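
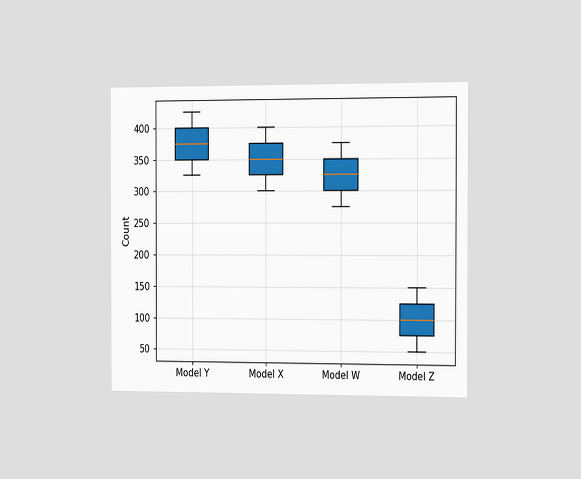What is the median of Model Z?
The chart is viewed slightly from the right. The median line in the Model Z box sits at 100.

100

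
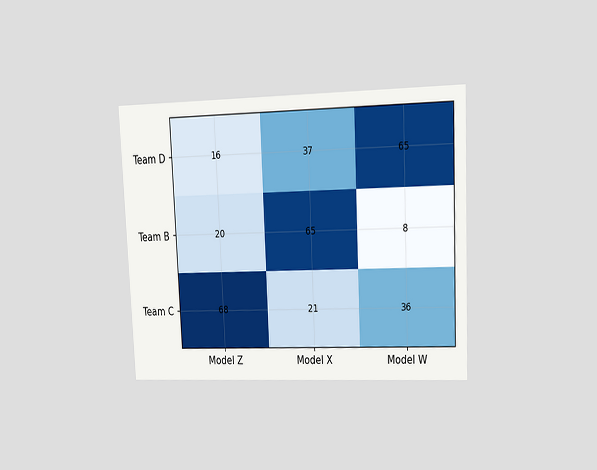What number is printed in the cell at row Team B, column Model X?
65

The chart is tilted about 3° counter-clockwise and viewed at a slight angle. The (Team B, Model X) cell reads 65.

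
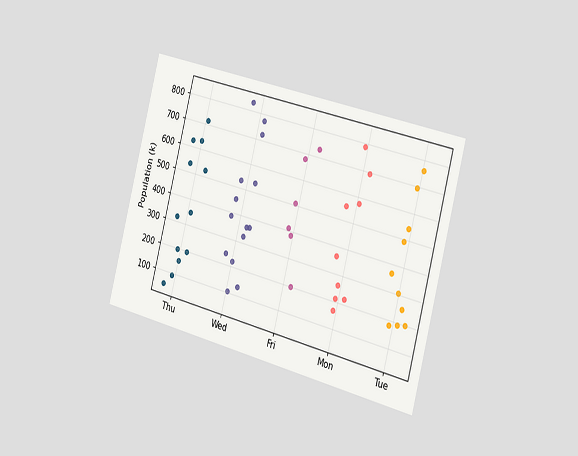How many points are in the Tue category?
The chart is tilted about 15° clockwise and viewed slightly from the right. Counting the markers in the Tue column gives 10.

10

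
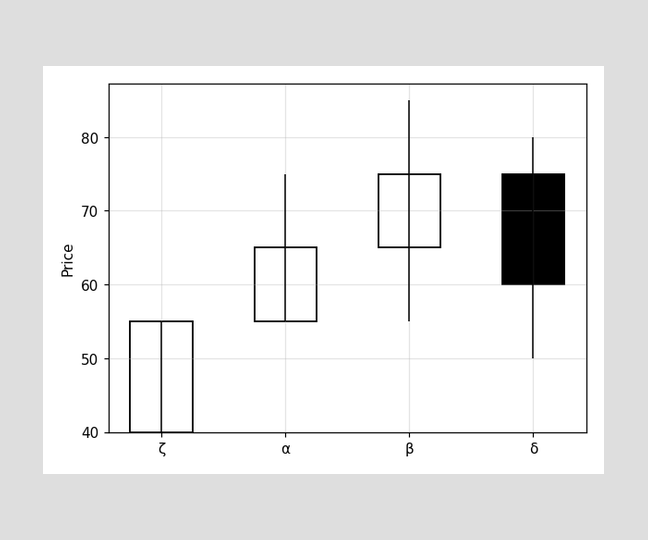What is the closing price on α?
65

The α candle closes at 65.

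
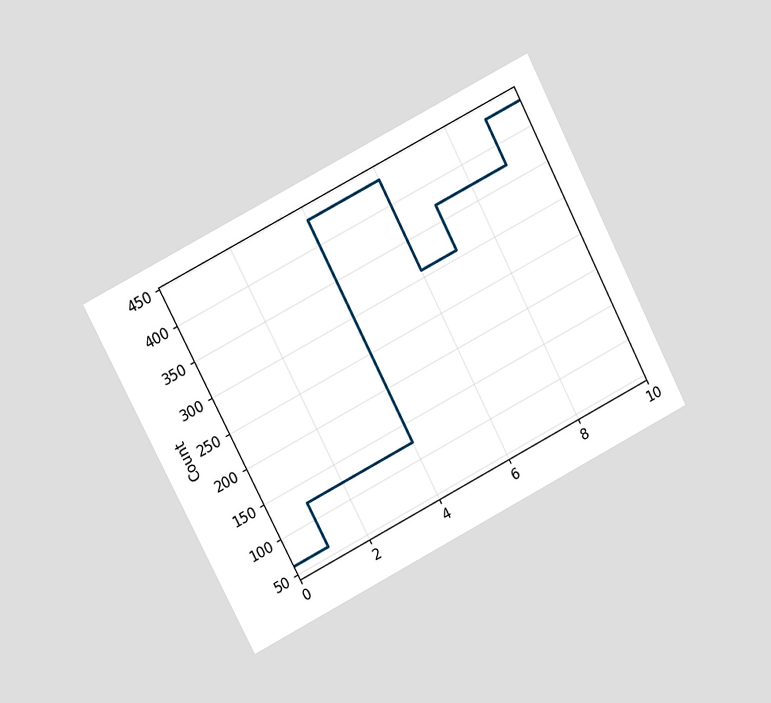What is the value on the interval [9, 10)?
The chart is tilted about 27° counter-clockwise and viewed at a slight angle. On [9, 10) the step sits at 434.

434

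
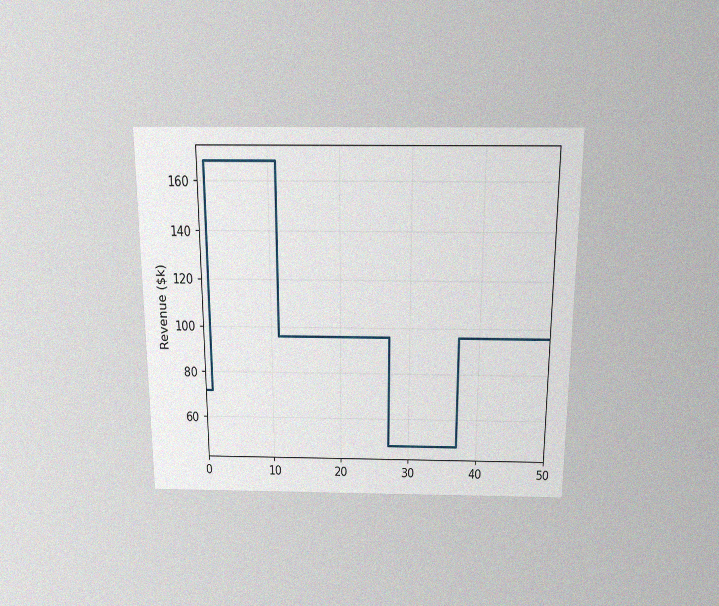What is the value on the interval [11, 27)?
The chart is viewed slightly from above, with some photo noise. On [11, 27) the step sits at $96k.

$96k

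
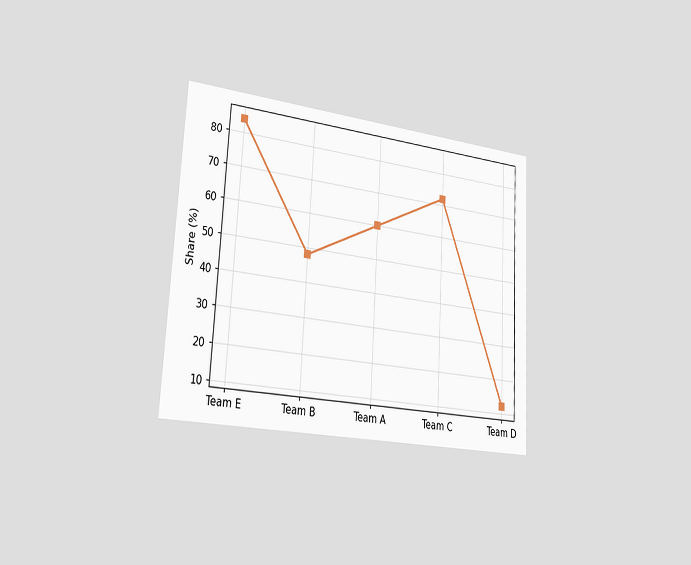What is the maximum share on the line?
84%

The chart is tilted about 3° clockwise and viewed slightly from the left. The highest point is at Team E, and reading across to the y-axis gives 84%.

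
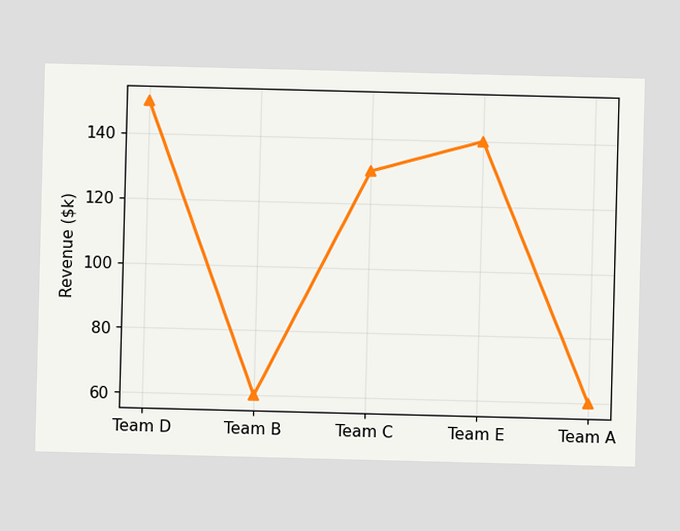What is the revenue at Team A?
$60k

At Team A, the line is at $60k.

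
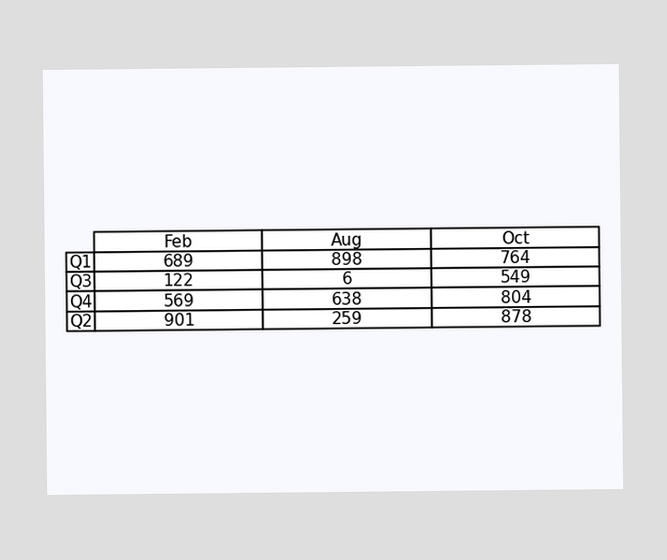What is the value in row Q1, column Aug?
The (Q1, Aug) cell reads 898.

898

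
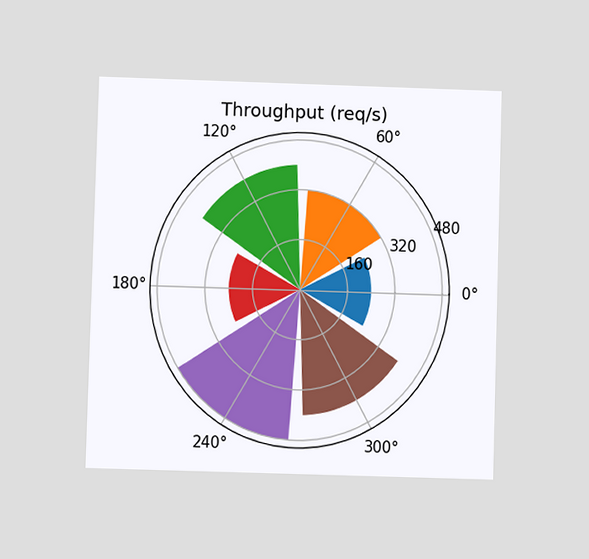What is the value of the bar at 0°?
The chart is viewed at a slight angle. The bar at 0° reaches 240req/s on the radial axis.

240req/s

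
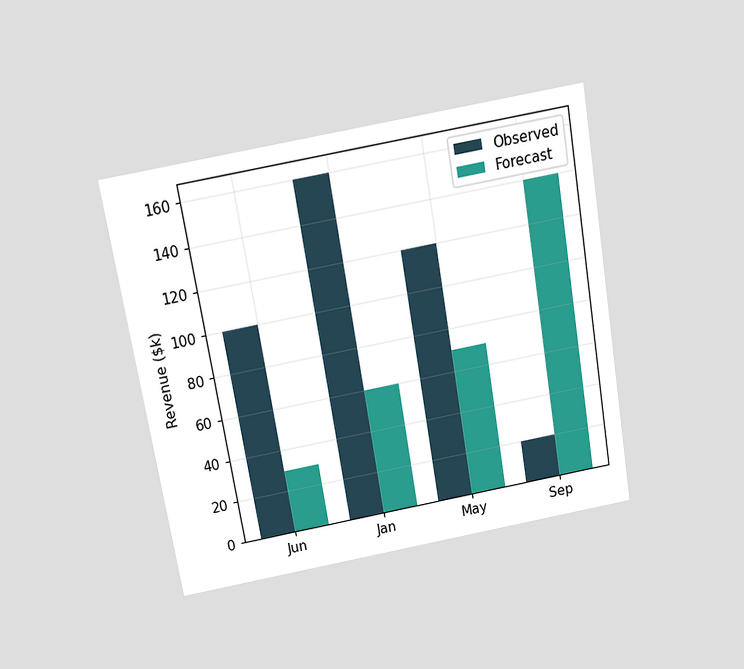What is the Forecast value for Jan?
$60k

The chart is tilted about 10° counter-clockwise and viewed slightly from above. The Forecast bar at Jan reaches $60k on the y-axis.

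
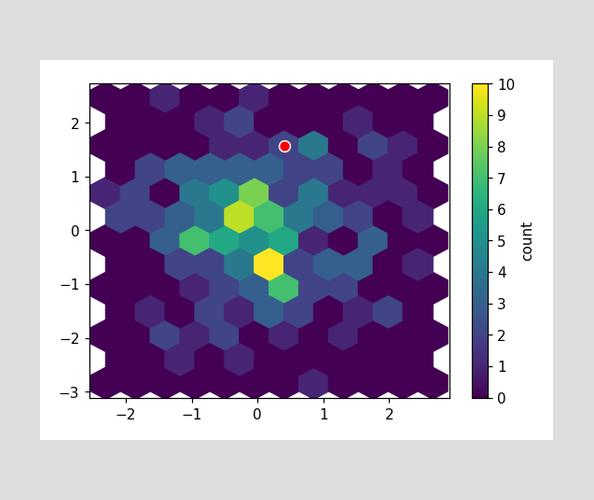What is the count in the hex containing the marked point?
The marked hex reads 2 on the colorbar.

2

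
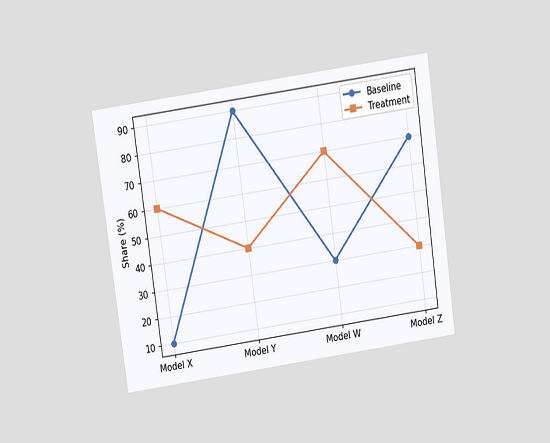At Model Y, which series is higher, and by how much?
Baseline, by 50%

The chart is tilted about 8° counter-clockwise and viewed slightly from above. At Model Y, Baseline sits above the other line by 50%.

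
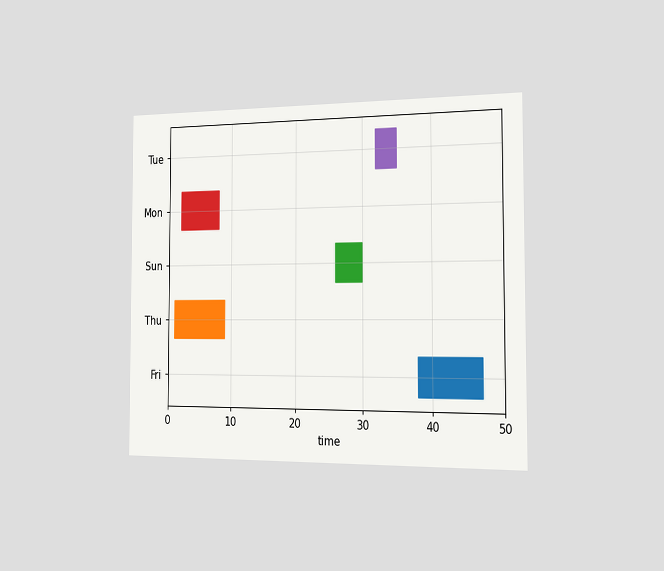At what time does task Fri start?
The chart is viewed slightly from the right. The Fri bar begins at t=38.

38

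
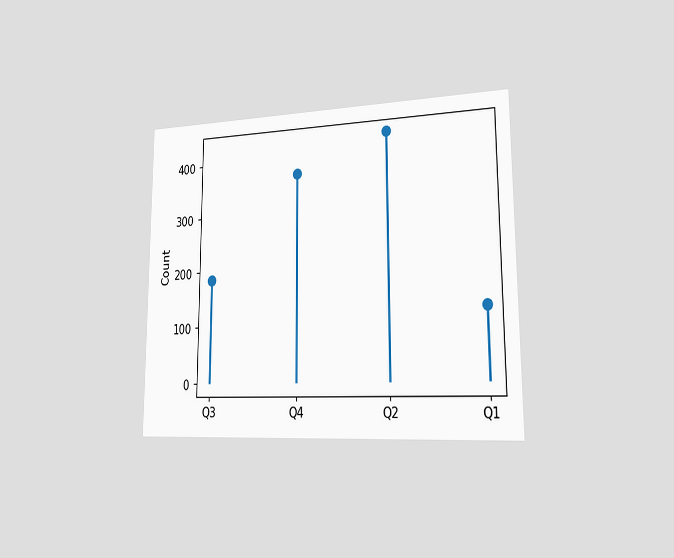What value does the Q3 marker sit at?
The chart is viewed slightly from the right. The Q3 marker sits at 186.

186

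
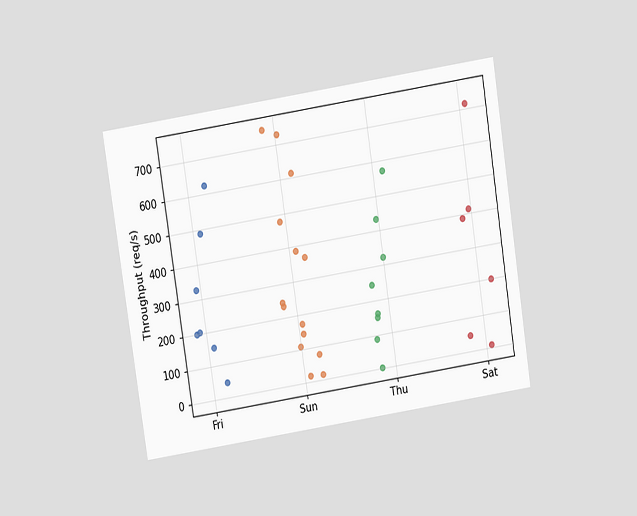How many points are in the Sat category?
The chart is tilted about 9° counter-clockwise and viewed slightly from above. Counting the markers in the Sat column gives 6.

6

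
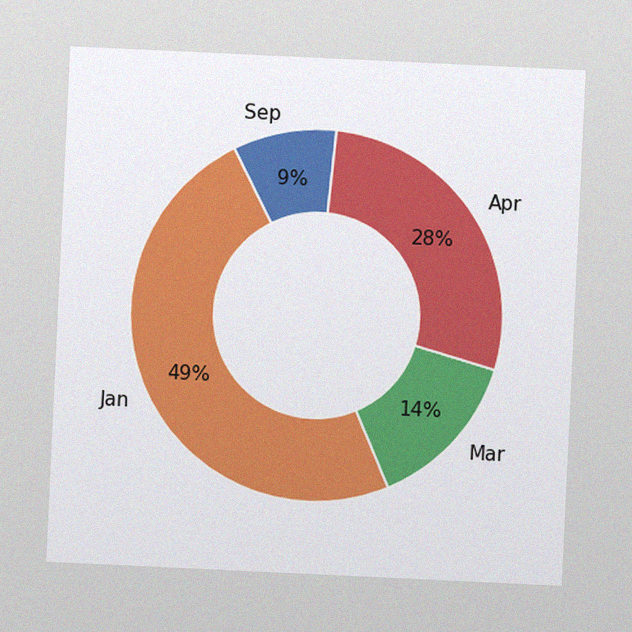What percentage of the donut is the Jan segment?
49%

The chart is tilted about 3° clockwise, with some photo noise. The Jan segment takes up 49% of the ring.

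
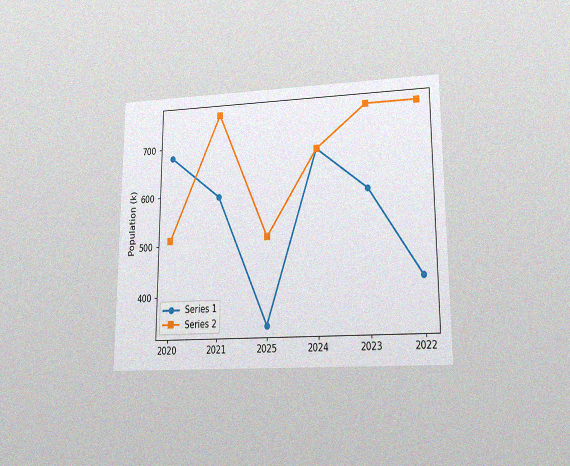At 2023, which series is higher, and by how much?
Series 2, by 170k

The chart is viewed at a slight angle, with some photo noise. At 2023, Series 2 sits above the other line by 170k.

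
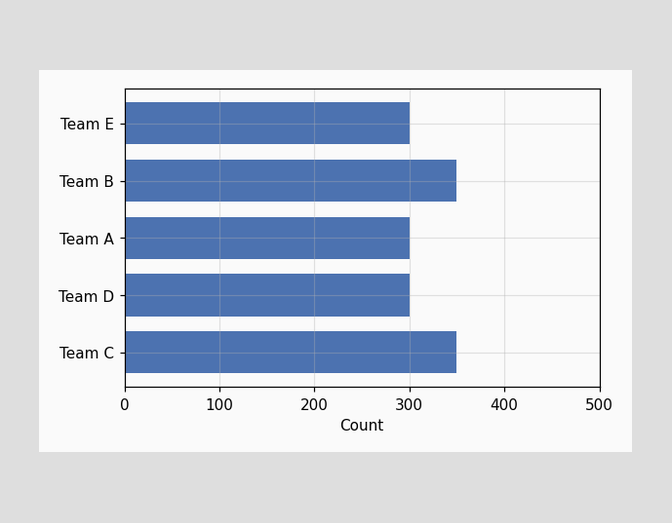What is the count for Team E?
Reading along the chart's x-axis, the Team E bar reaches 300.

300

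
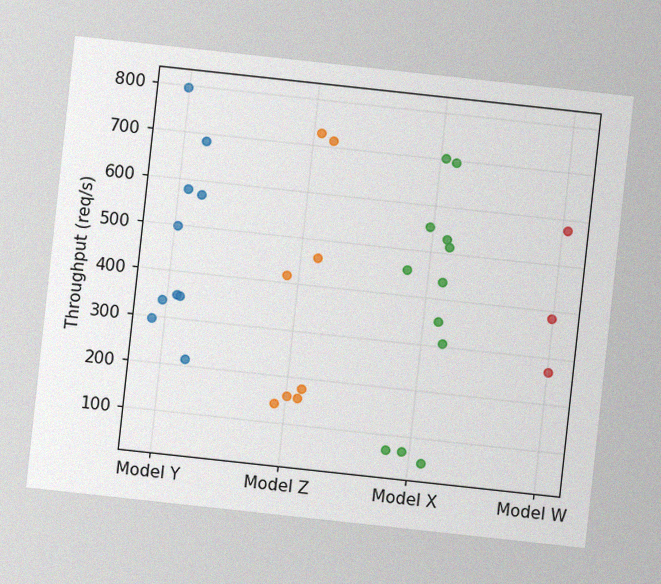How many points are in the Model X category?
The chart is tilted about 6° clockwise, with some photo noise. Counting the markers in the Model X column gives 12.

12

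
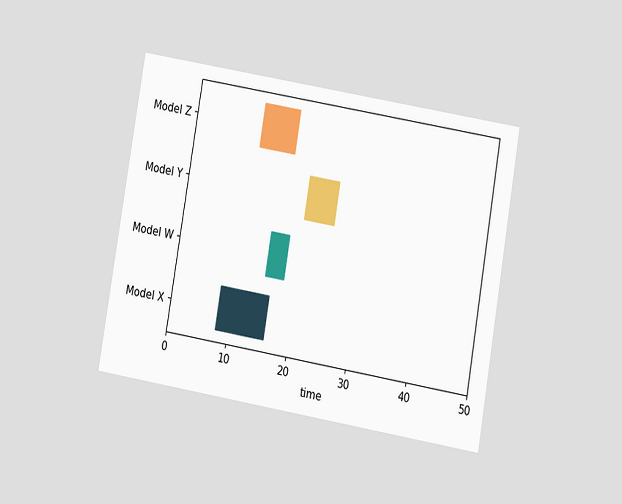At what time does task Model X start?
8

The chart is tilted about 10° clockwise and viewed at a slight angle. The Model X bar begins at t=8.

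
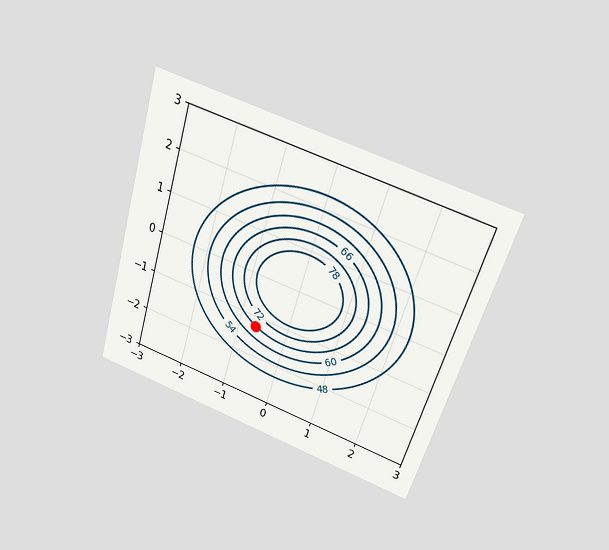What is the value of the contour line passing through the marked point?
66

The chart is tilted about 17° clockwise and viewed slightly from above. The marked point sits on the contour labelled 66.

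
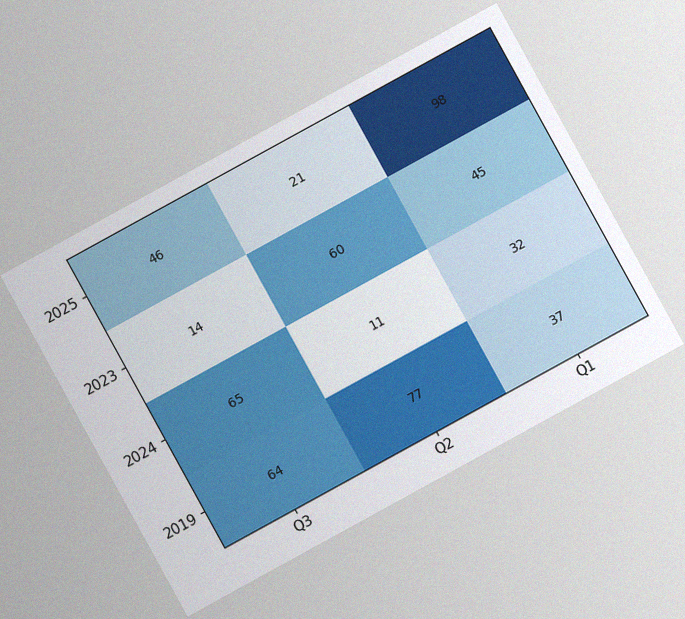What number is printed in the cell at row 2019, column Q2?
The chart is tilted about 29° counter-clockwise, with some photo noise. The (2019, Q2) cell reads 77.

77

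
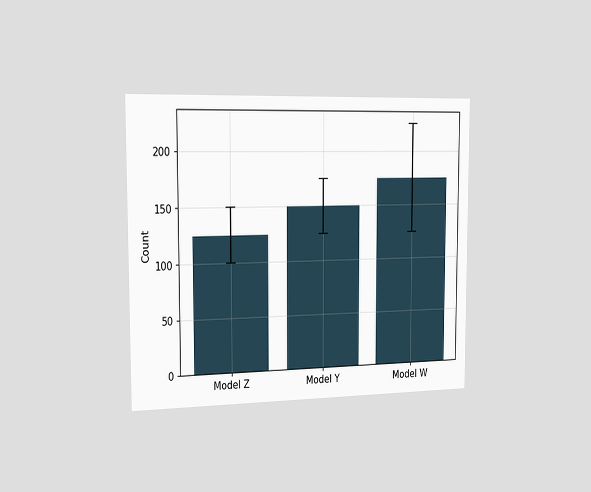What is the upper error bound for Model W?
225

The chart is viewed slightly from the left. The Model W bar's upper whisker reaches 225.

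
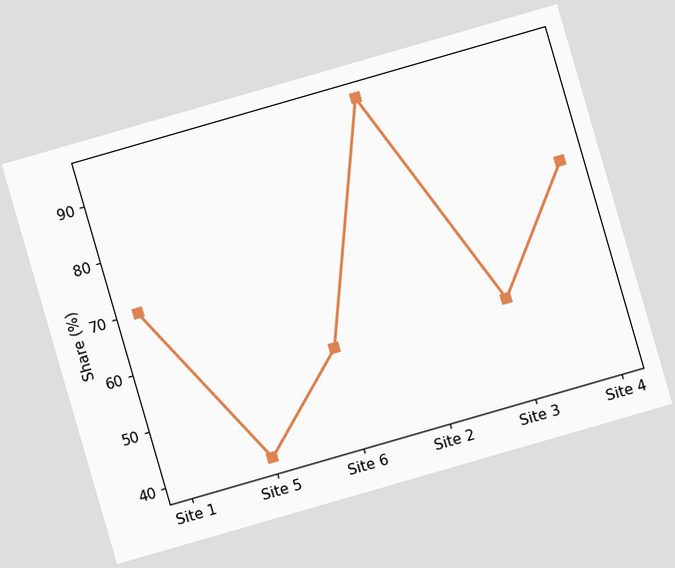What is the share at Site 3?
The chart is tilted about 16° counter-clockwise. At Site 3, the line is at 55%.

55%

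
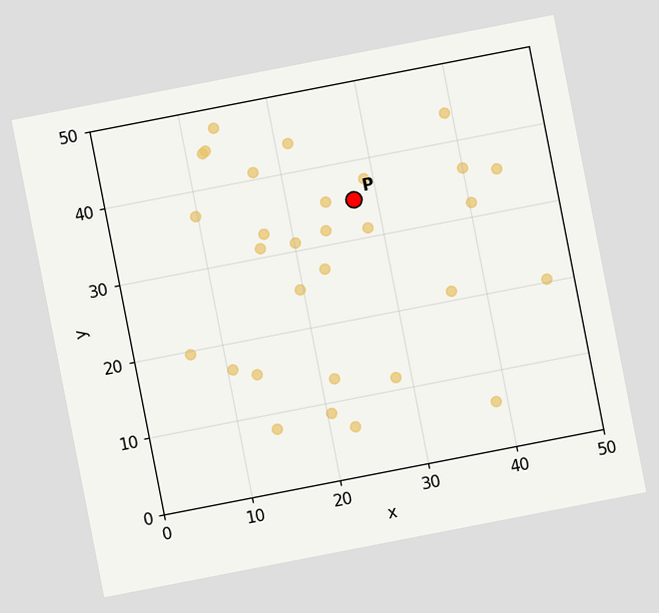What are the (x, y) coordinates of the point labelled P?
(27.5, 35)

The chart is tilted about 11° counter-clockwise. Following the gridlines from P to each axis, P sits at (27.5, 35).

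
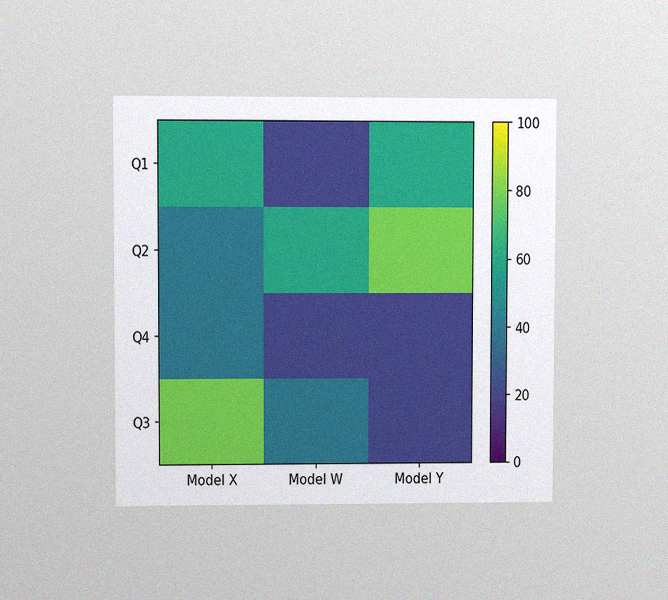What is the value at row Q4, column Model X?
40

The chart is viewed at a slight angle, with some photo noise. Matching cell (Q4, Model X) against the colorbar gives 40.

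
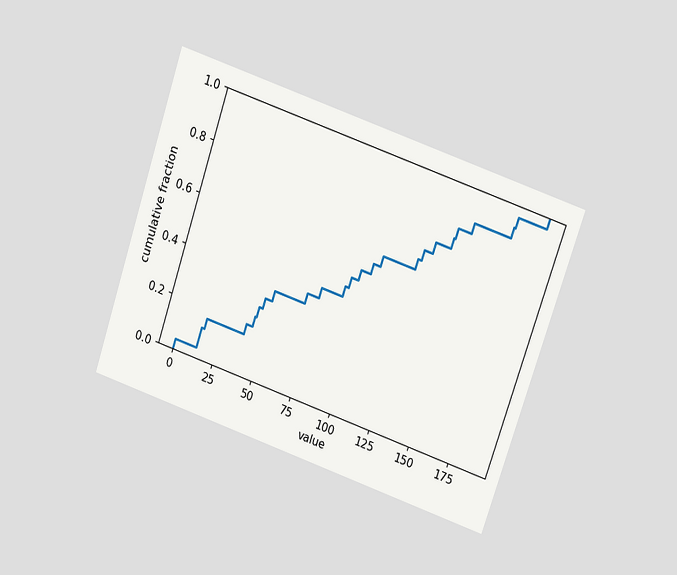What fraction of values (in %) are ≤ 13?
The chart is tilted about 19° clockwise and viewed at a slight angle. At x=13 the ECDF step is at 12%.

12%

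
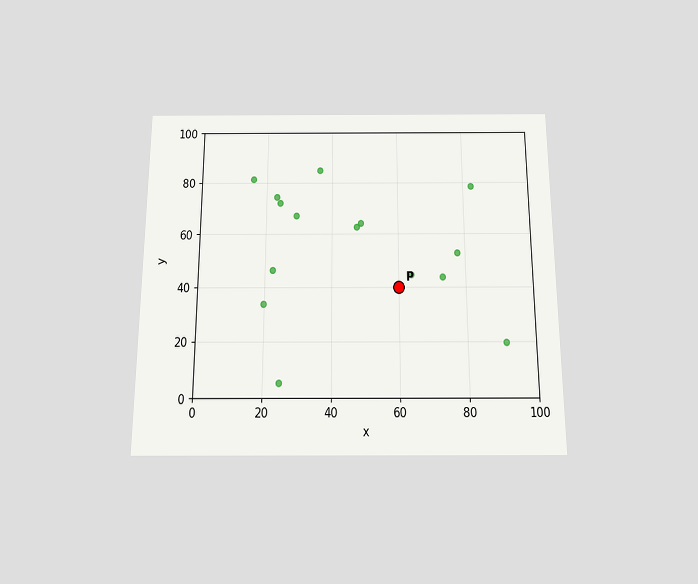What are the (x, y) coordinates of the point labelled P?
The chart is viewed slightly from below. Following the gridlines from P to each axis, P sits at (60, 40).

(60, 40)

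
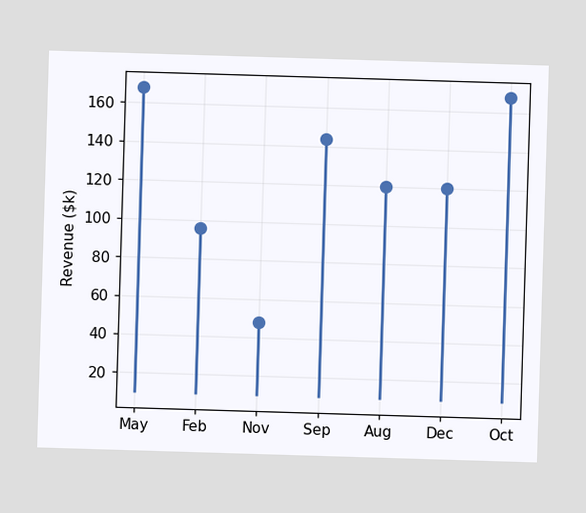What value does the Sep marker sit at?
The Sep marker sits at $144k.

$144k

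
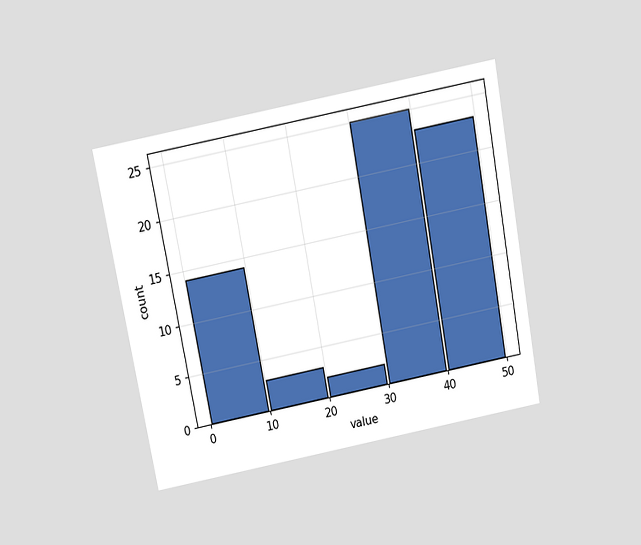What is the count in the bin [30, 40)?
The chart is tilted about 11° counter-clockwise and viewed slightly from above. The [30, 40) bin has height 25.

25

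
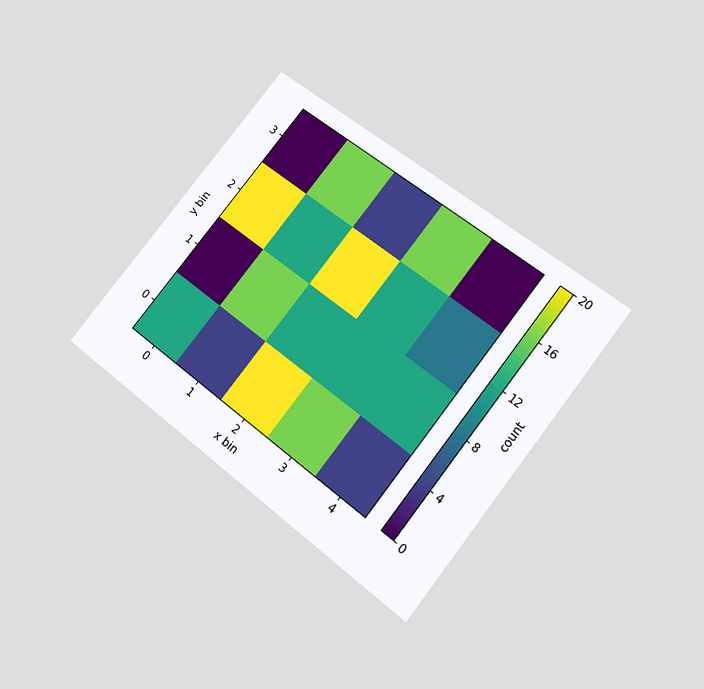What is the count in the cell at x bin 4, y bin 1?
12

The chart is tilted about 38° clockwise and viewed slightly from below. Matching the cell (4, 1) against the colorbar gives 12.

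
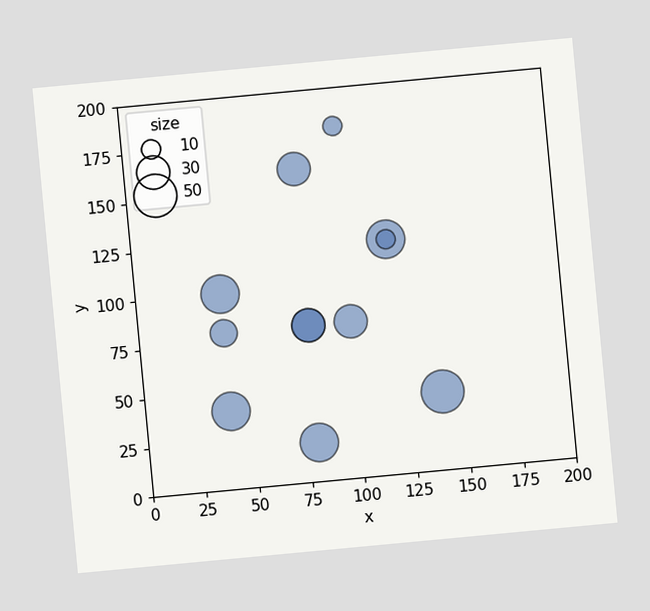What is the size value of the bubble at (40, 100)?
The chart is tilted about 5° counter-clockwise. Matching the bubble at (40, 100) against the size legend gives 40.

40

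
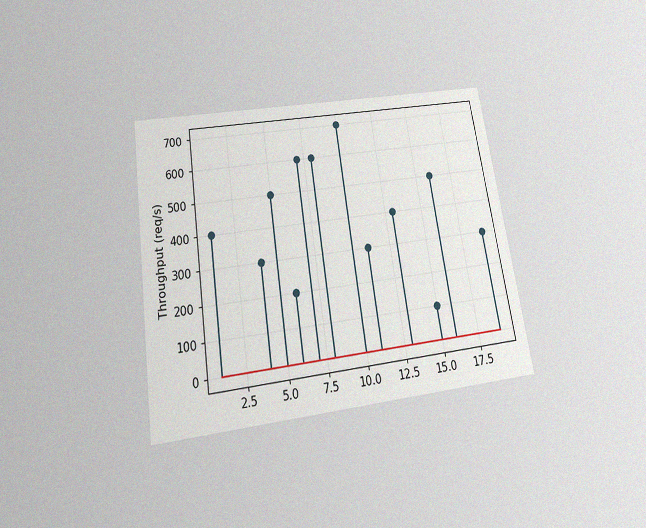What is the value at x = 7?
The chart is tilted about 9° counter-clockwise and viewed slightly from below, with some photo noise. The stem at x=7 reaches 600req/s.

600req/s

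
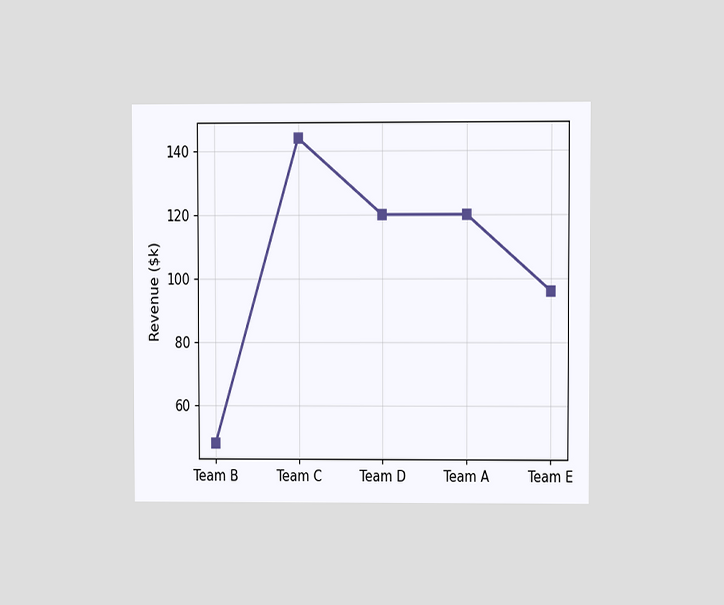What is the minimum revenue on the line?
$48k

The chart is viewed at a slight angle. The lowest point is at Team B, and reading across to the y-axis gives $48k.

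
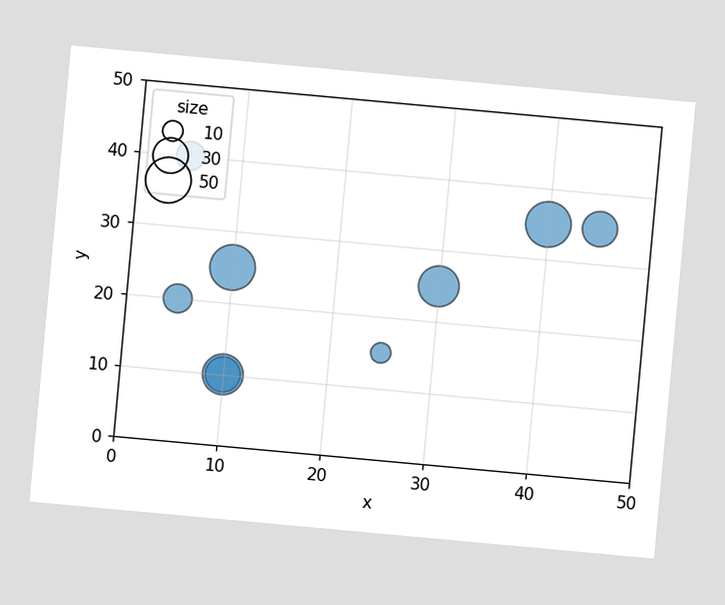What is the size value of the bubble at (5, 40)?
20

The chart is tilted about 5° clockwise. Matching the bubble at (5, 40) against the size legend gives 20.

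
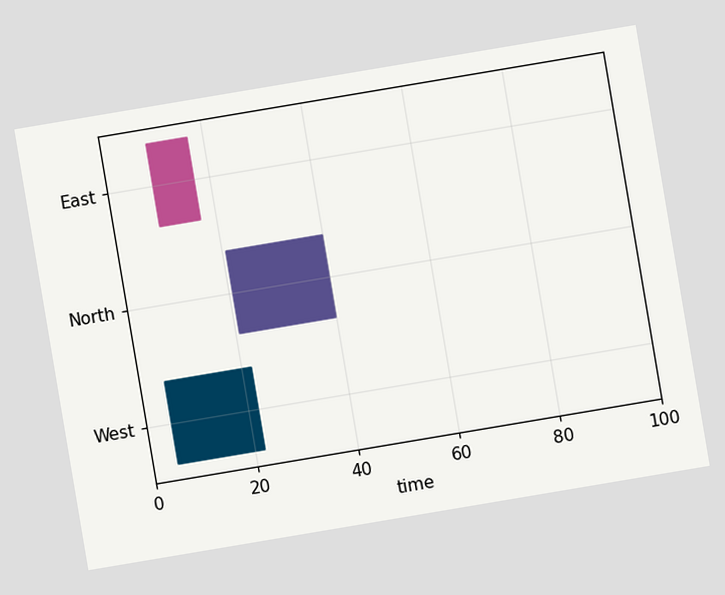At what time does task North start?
The chart is tilted about 10° counter-clockwise. The North bar begins at t=21.

21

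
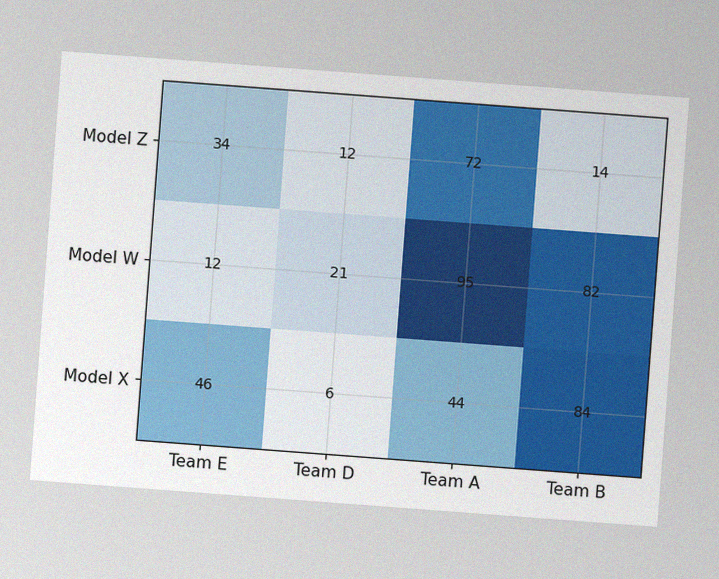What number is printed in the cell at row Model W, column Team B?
82

The chart is tilted about 4° clockwise, with some photo noise. The (Model W, Team B) cell reads 82.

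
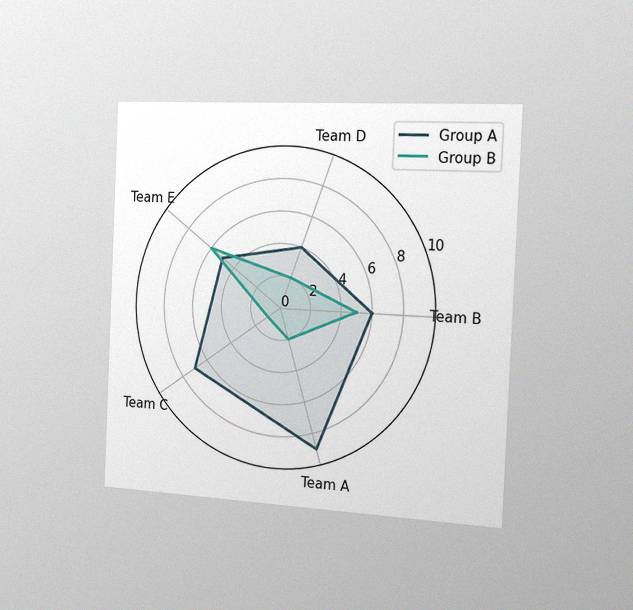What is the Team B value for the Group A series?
6

The chart is tilted about 3° clockwise and viewed slightly from the right, with some photo noise. On the Team B axis, Group A reaches 6.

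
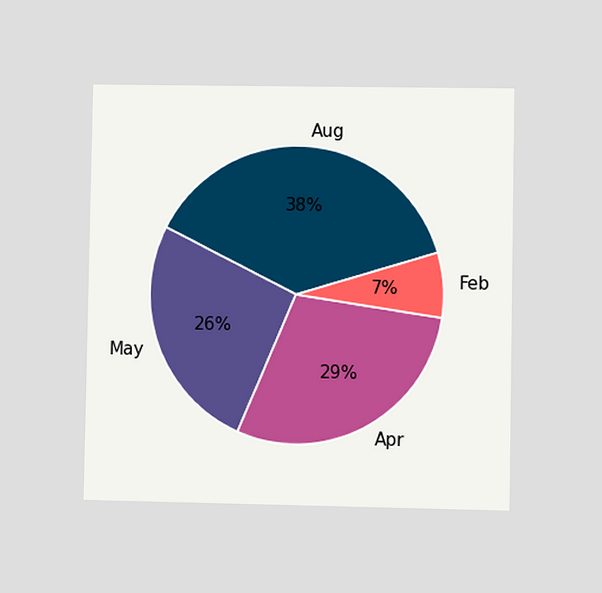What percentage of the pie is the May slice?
26%

The chart is viewed at a slight angle. The May slice takes up 26% of the pie.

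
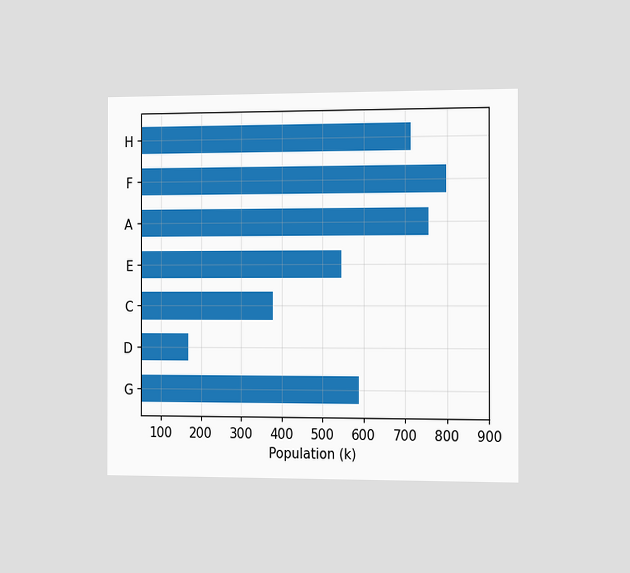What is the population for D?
The chart is viewed slightly from the right. Reading along the chart's x-axis, the D bar reaches 168k.

168k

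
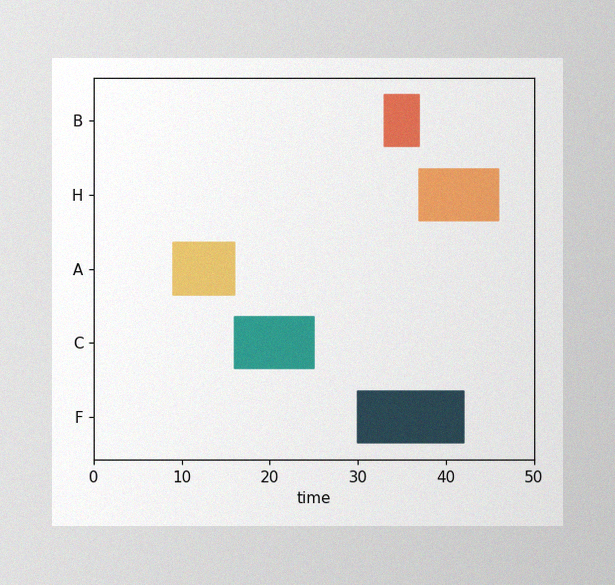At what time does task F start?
30

The image has some photo noise and uneven lighting. The F bar begins at t=30.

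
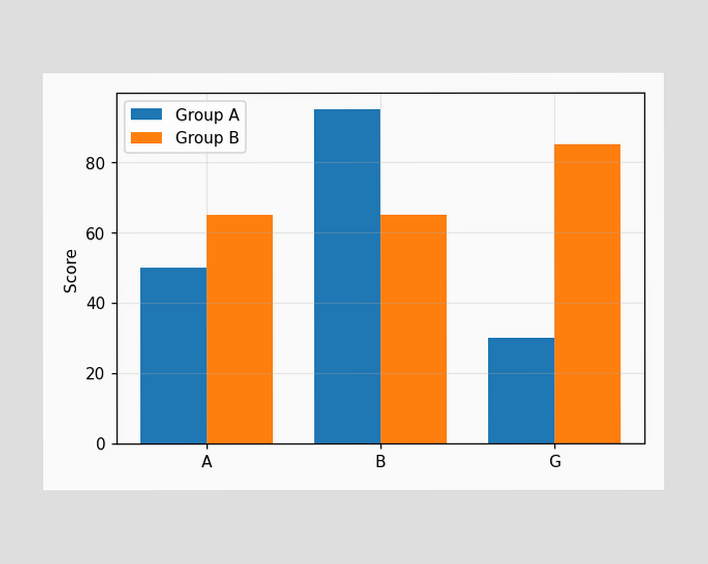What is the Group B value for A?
The Group B bar at A reaches 65 on the y-axis.

65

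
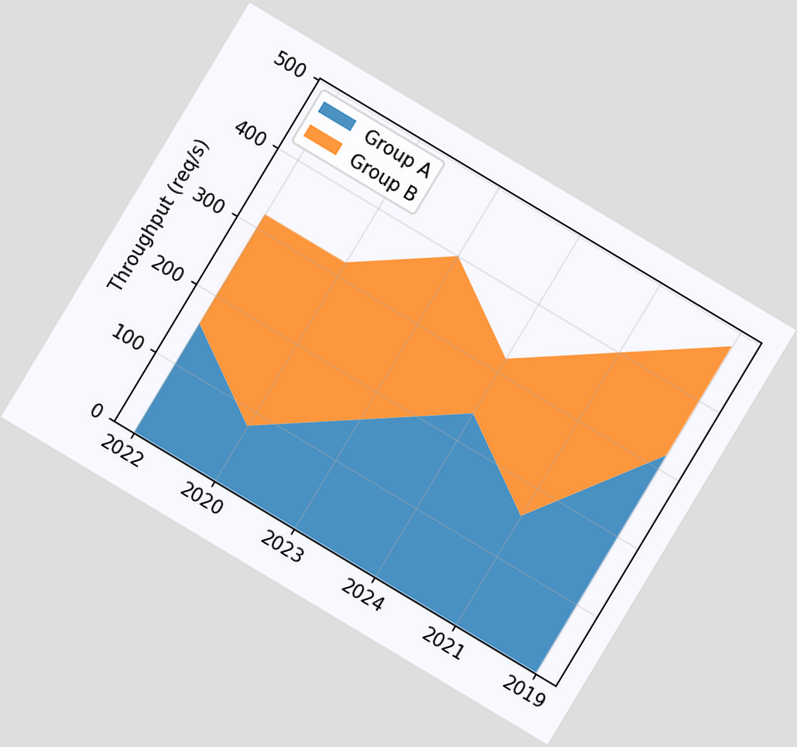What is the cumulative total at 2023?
The chart is tilted about 31° clockwise. The stacked total at 2023 reaches 400req/s.

400req/s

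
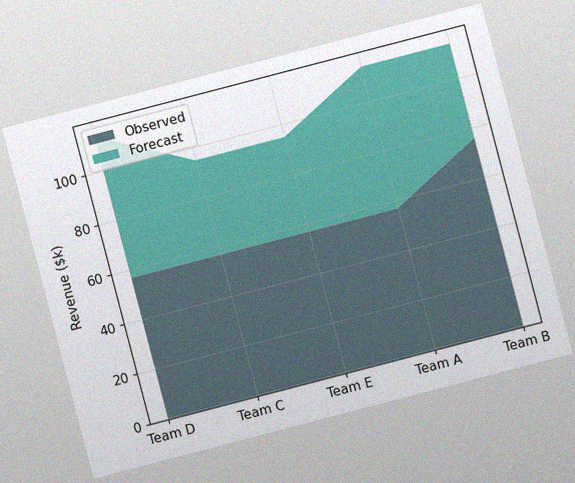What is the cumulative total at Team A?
The chart is tilted about 15° counter-clockwise, with some photo noise. The stacked total at Team A reaches $114k.

$114k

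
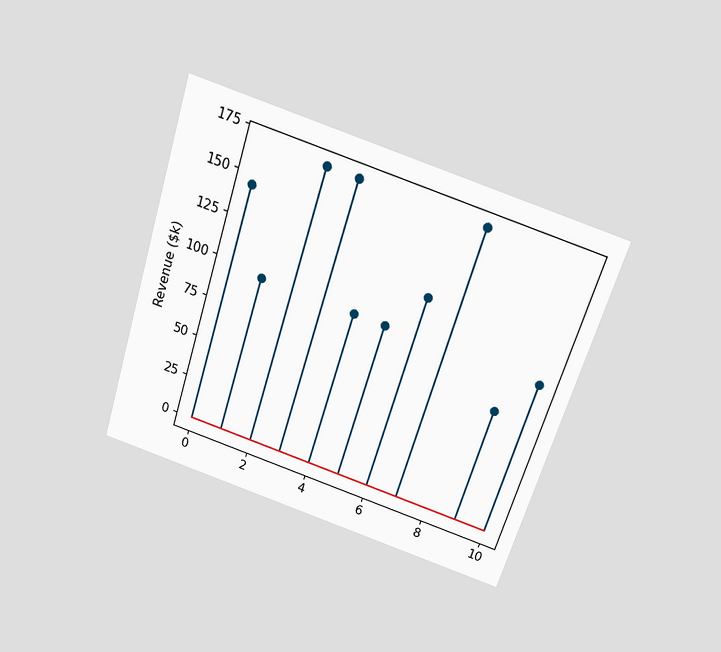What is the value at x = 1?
$96k

The chart is tilted about 18° clockwise and viewed slightly from above. The stem at x=1 reaches $96k.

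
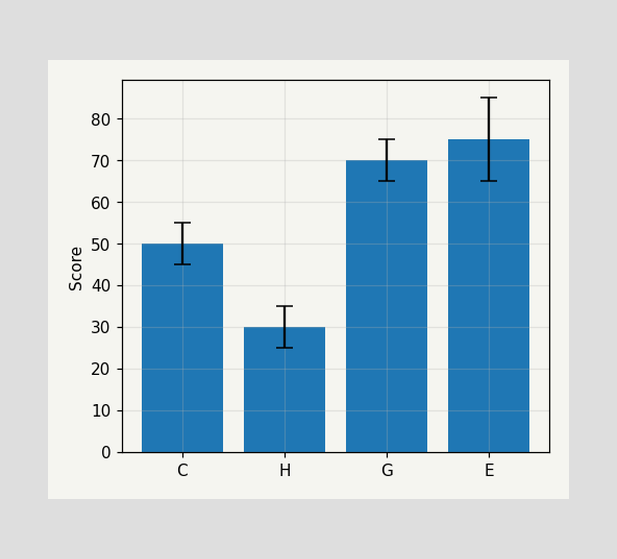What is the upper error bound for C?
The C bar's upper whisker reaches 55.

55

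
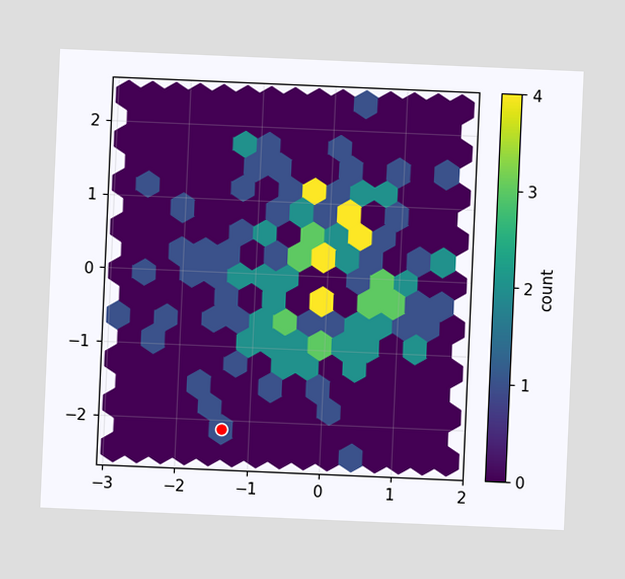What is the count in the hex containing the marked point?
1

The chart is tilted about 2° clockwise. The marked hex reads 1 on the colorbar.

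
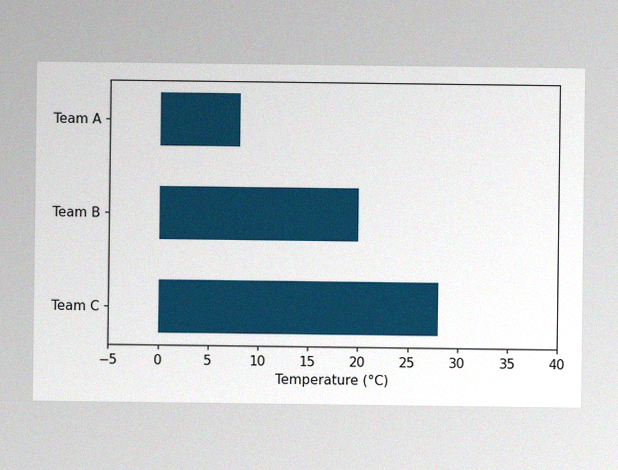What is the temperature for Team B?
20°C

The image has some photo noise and uneven lighting. Reading along the chart's x-axis, the Team B bar reaches 20°C.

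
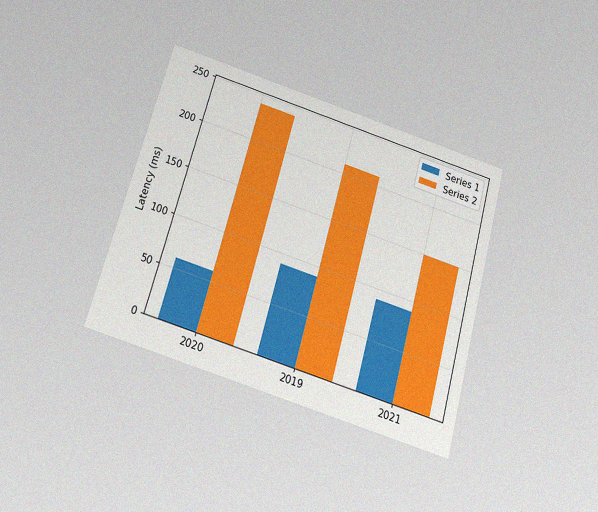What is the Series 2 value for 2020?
240ms

The chart is tilted about 16° clockwise and viewed slightly from below, with some photo noise. The Series 2 bar at 2020 reaches 240ms on the y-axis.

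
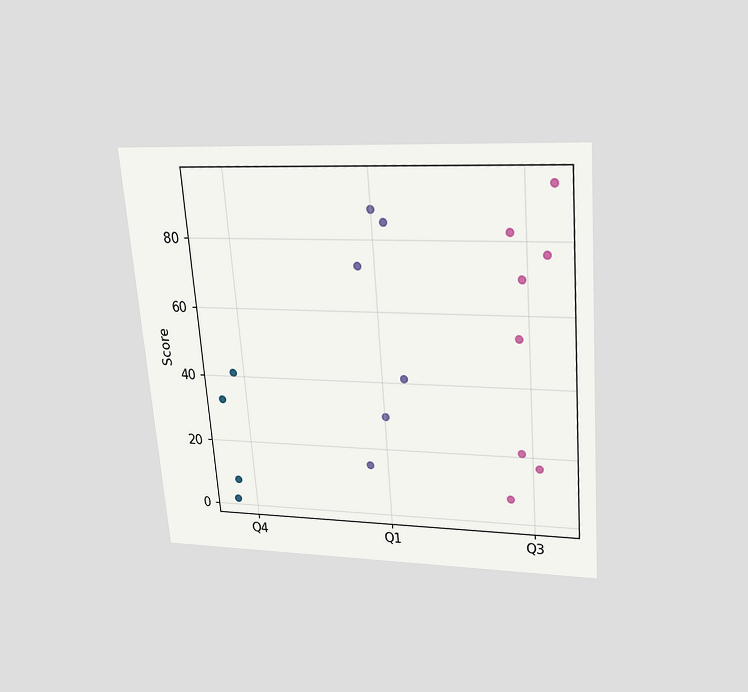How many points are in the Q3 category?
8

The chart is tilted about 5° counter-clockwise and viewed slightly from above. Counting the markers in the Q3 column gives 8.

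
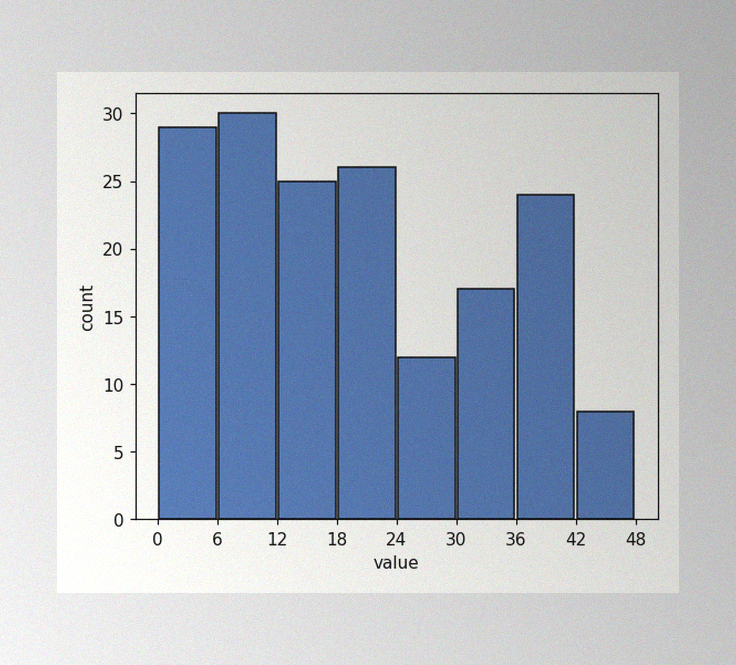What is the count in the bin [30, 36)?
17

The image has some photo noise and uneven lighting. The [30, 36) bin has height 17.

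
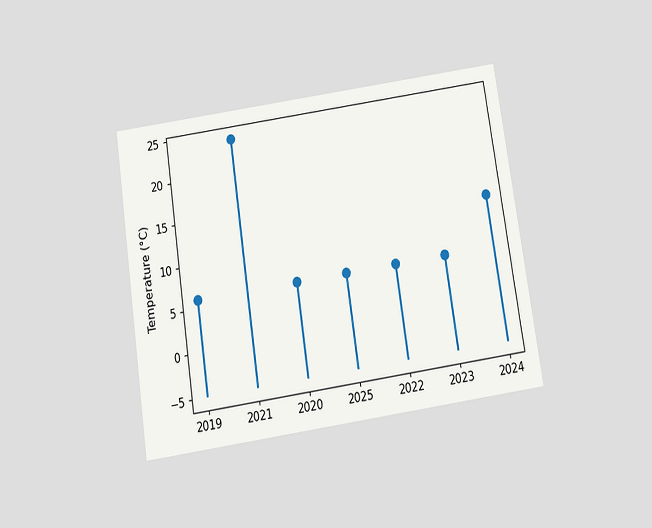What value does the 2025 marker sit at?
6°C

The chart is tilted about 9° counter-clockwise and viewed slightly from below. The 2025 marker sits at 6°C.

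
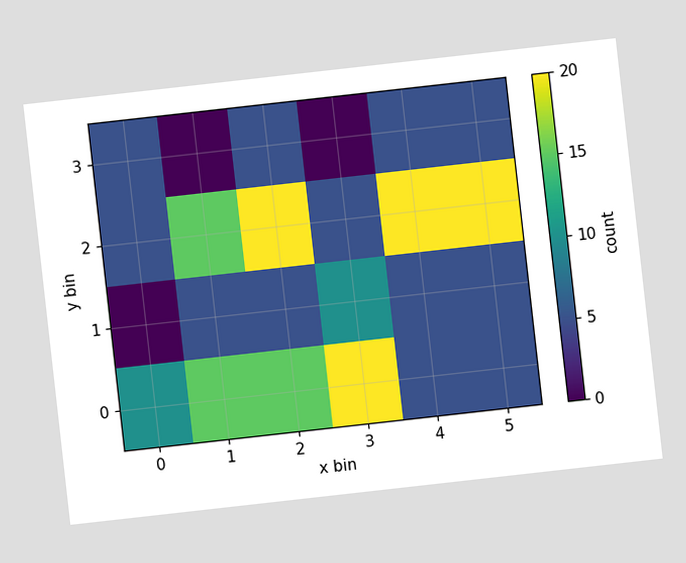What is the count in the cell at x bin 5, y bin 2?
The chart is tilted about 6° counter-clockwise. Matching the cell (5, 2) against the colorbar gives 20.

20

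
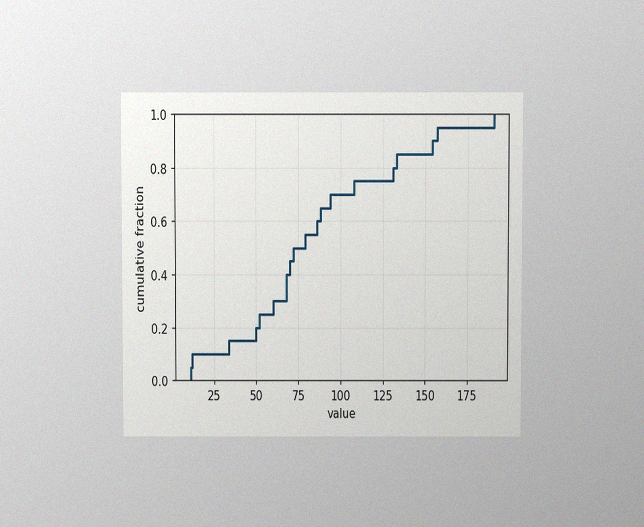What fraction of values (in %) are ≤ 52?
25%

The chart is viewed slightly from above, with some photo noise. At x=52 the ECDF step is at 25%.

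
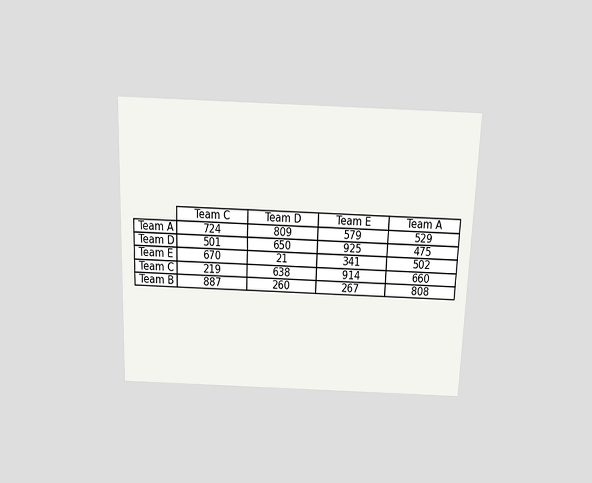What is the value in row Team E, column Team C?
The chart is tilted about 2° clockwise and viewed slightly from above. The (Team E, Team C) cell reads 670.

670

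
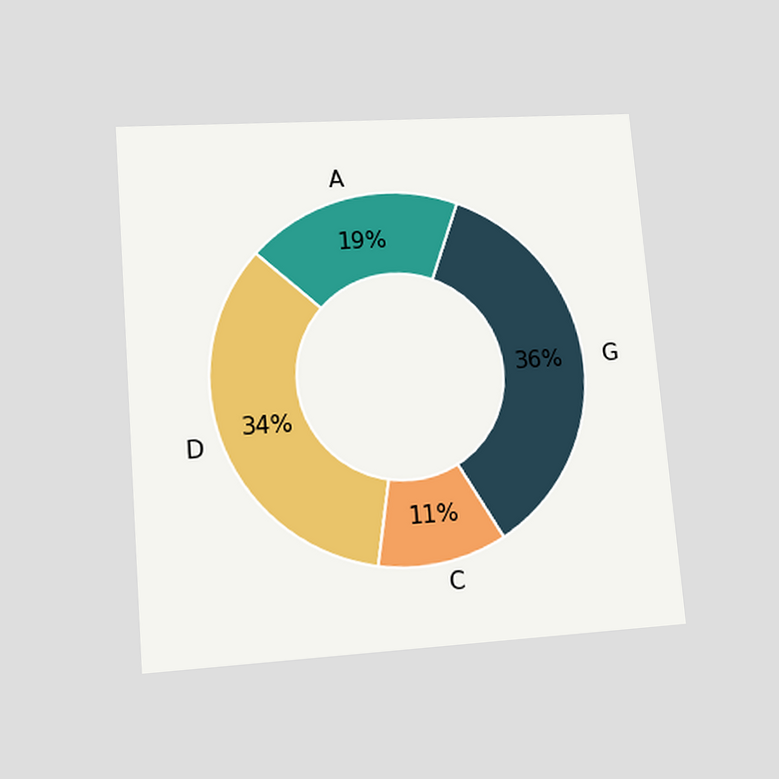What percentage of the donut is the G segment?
36%

The chart is tilted about 5° counter-clockwise and viewed at a slight angle. The G segment takes up 36% of the ring.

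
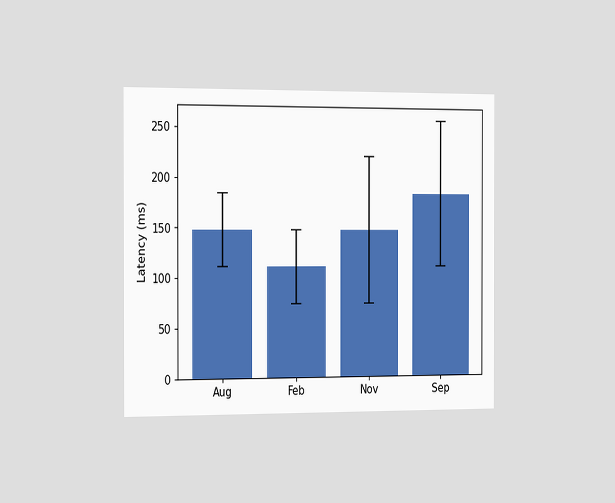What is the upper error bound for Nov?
222ms

The chart is viewed slightly from the left. The Nov bar's upper whisker reaches 222ms.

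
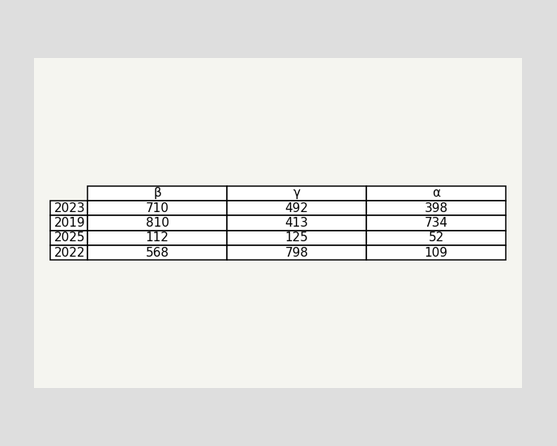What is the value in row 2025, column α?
The (2025, α) cell reads 52.

52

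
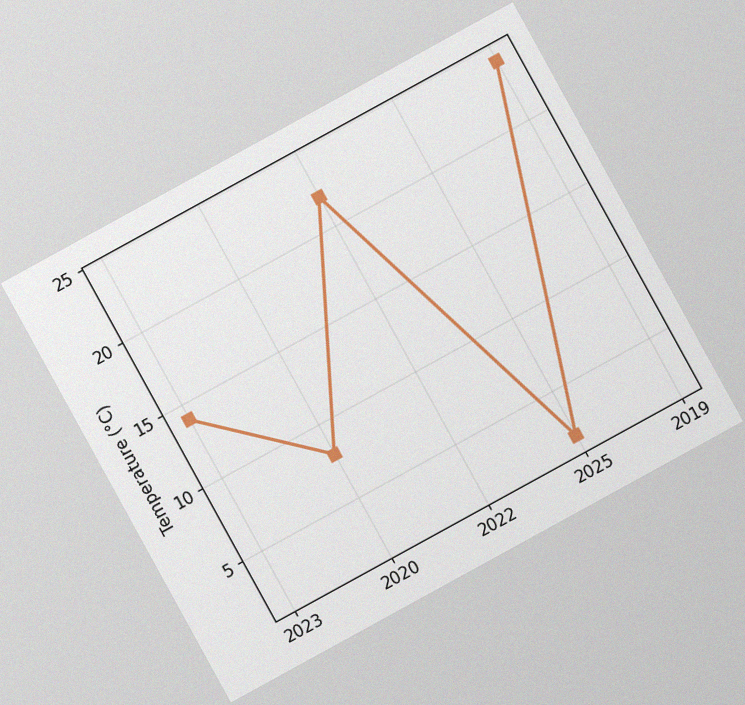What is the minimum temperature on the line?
2°C

The chart is tilted about 29° counter-clockwise, with some photo noise. The lowest point is at 2025, and reading across to the y-axis gives 2°C.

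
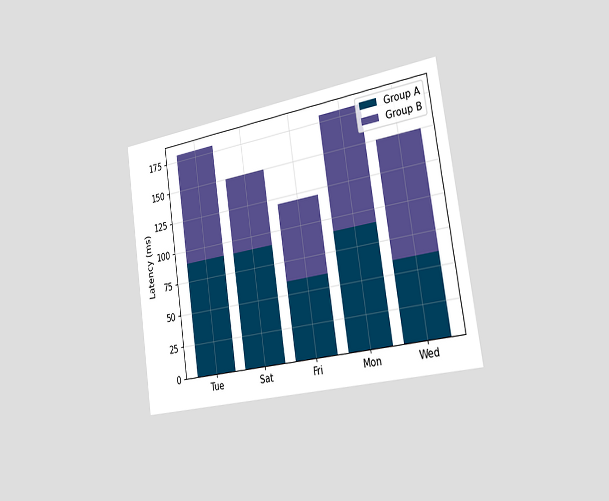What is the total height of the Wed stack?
150ms

The chart is tilted about 8° counter-clockwise and viewed slightly from the right. The Wed stack's top reaches 150ms on the y-axis.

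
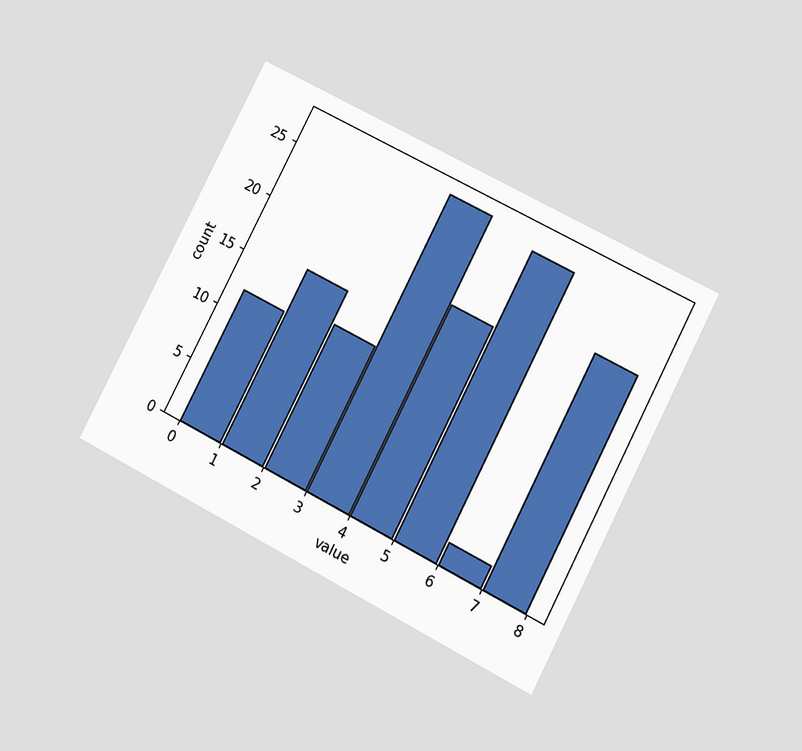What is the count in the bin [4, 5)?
19

The chart is tilted about 27° clockwise and viewed at a slight angle. The [4, 5) bin has height 19.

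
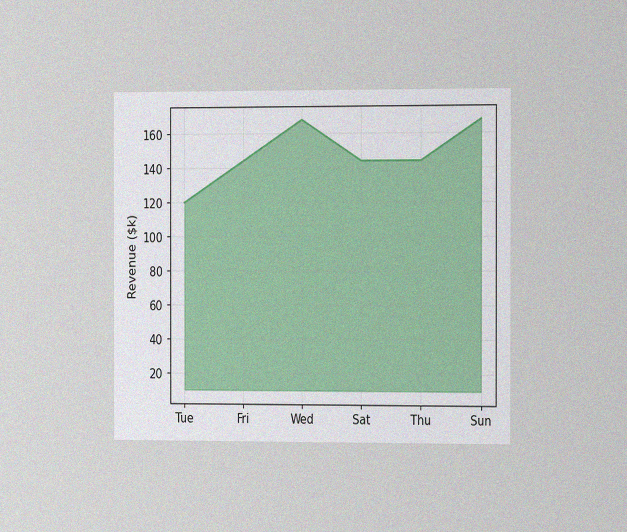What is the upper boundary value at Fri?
The chart is viewed at a slight angle, with some photo noise. At Fri the upper boundary is at $144k.

$144k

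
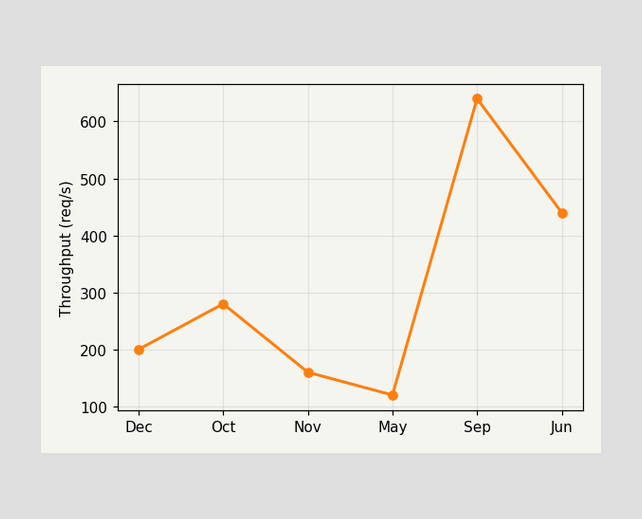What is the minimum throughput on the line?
The lowest point is at May, and reading across to the y-axis gives 120req/s.

120req/s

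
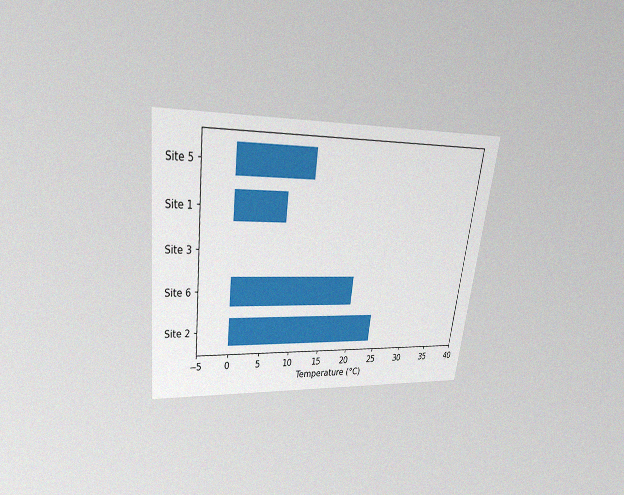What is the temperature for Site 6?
20°C

The chart is tilted about 7° clockwise and viewed slightly from above, with some photo noise. Reading along the chart's x-axis, the Site 6 bar reaches 20°C.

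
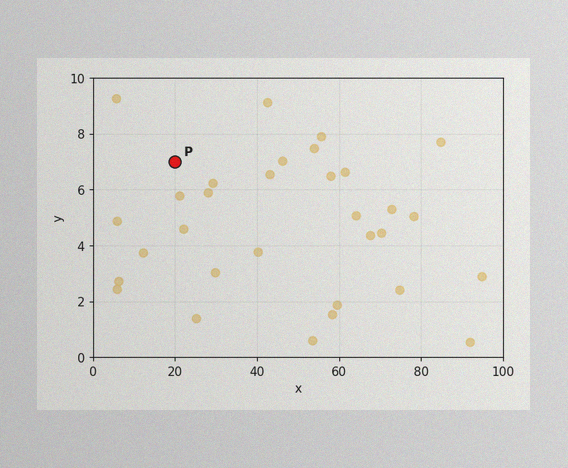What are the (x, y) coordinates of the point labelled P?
(20, 7)

The image has some photo noise and uneven lighting. Following the gridlines from P to each axis, P sits at (20, 7).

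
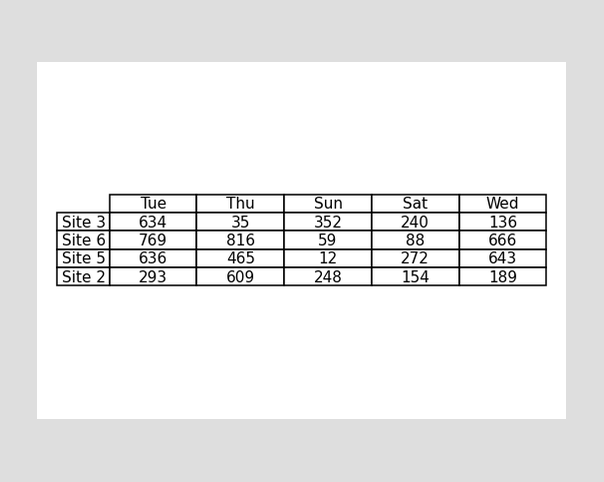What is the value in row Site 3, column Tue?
634

The (Site 3, Tue) cell reads 634.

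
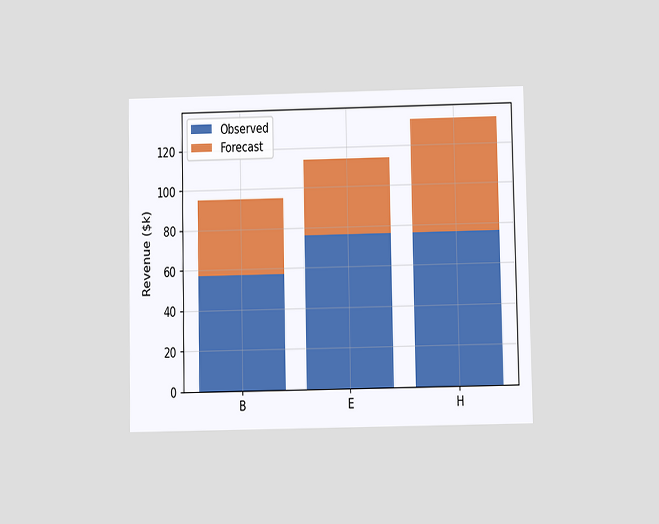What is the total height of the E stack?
The chart is viewed at a slight angle. The E stack's top reaches $114k on the y-axis.

$114k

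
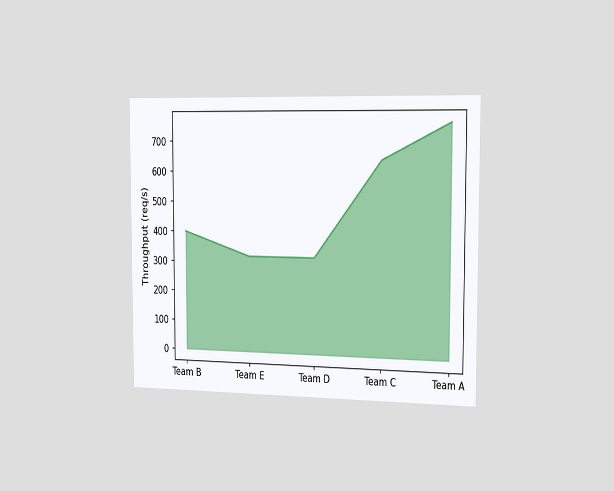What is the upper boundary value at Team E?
320req/s

The chart is viewed slightly from the right. At Team E the upper boundary is at 320req/s.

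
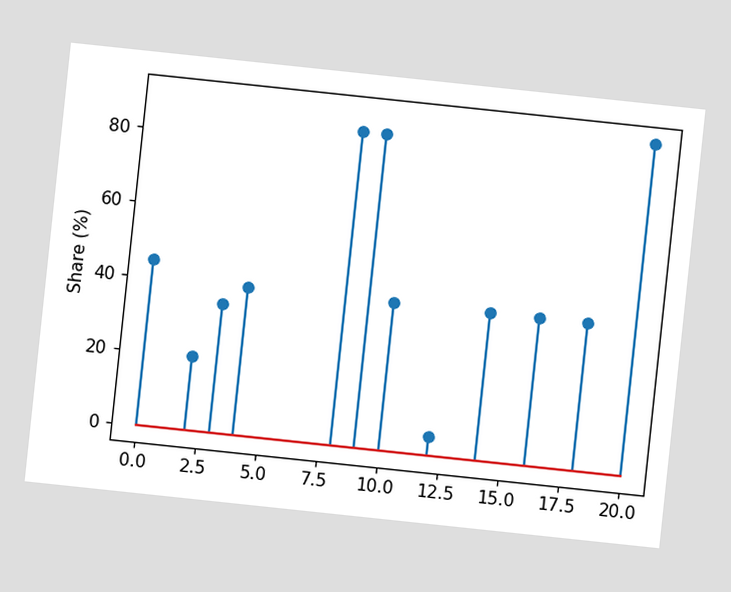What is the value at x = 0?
45%

The chart is tilted about 6° clockwise. The stem at x=0 reaches 45%.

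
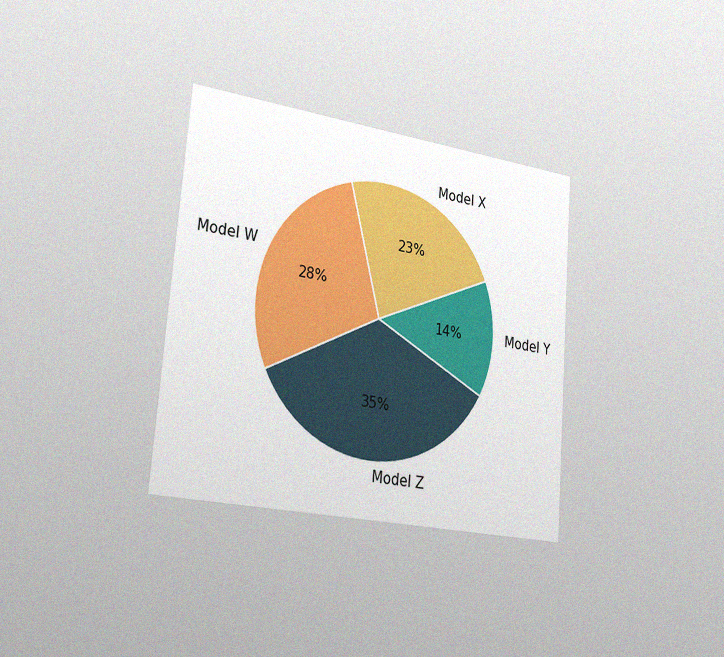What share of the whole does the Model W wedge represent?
The chart is tilted about 5° clockwise and viewed slightly from the left, with some photo noise. The Model W slice takes up 28% of the pie.

28%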